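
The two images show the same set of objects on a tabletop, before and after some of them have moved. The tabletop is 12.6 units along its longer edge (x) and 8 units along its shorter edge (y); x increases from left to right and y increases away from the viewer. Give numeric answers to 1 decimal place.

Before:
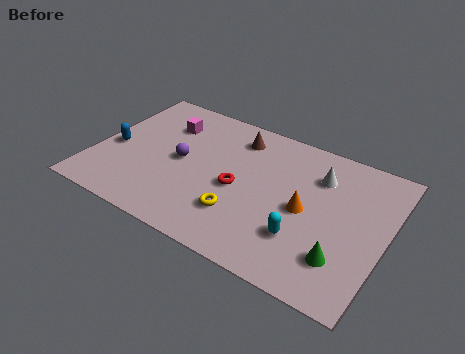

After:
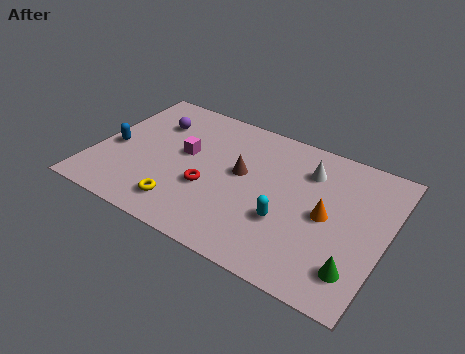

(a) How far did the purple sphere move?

2.3

From (3.7, 4.0) to (2.2, 5.8), the purple sphere covered √(1.5² + 1.8²) ≈ 2.3 units.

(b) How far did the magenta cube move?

1.8

The magenta cube was near (2.7, 5.9) before and (3.8, 4.5) after, so it travelled √(1.1² + 1.4²) ≈ 1.8 units.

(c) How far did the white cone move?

0.5

The white cone was near (9.5, 5.9) before and (9.0, 6.0) after, so it travelled √(0.5² + 0.1²) ≈ 0.5 units.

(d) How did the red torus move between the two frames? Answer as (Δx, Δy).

(-1.2, -0.6)

From the two frames, the red torus sits at roughly (6.3, 3.6) before and (5.1, 3.0) after.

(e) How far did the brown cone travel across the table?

2.1

From (5.8, 6.5) to (6.3, 4.5), the brown cone covered √(0.5² + 2.0²) ≈ 2.1 units.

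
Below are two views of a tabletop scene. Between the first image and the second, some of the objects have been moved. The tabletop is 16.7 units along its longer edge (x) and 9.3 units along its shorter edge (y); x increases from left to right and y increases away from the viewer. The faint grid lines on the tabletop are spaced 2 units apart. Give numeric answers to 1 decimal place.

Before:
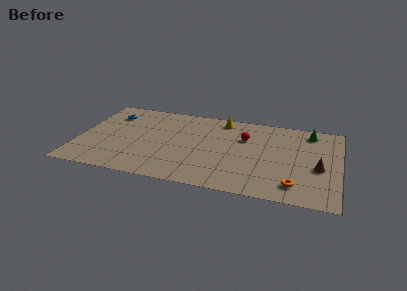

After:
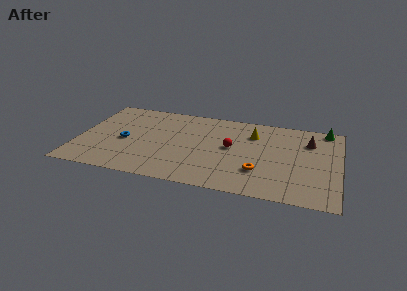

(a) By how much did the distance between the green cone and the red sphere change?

+2.5

The distance was about 4.4 in the first image and 6.9 in the second, so they moved 2.5 units further apart.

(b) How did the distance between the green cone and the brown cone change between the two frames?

-2.1

The distance was about 4.1 in the first image and 2.0 in the second, so they moved 2.1 units closer together.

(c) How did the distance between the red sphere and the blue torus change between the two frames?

-2.0

They were about 8.8 units apart before and 6.8 after — 2.0 units closer together.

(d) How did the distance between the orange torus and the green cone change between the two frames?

+0.8

The distance was about 6.2 in the first image and 7.0 in the second, so they moved 0.8 units further apart.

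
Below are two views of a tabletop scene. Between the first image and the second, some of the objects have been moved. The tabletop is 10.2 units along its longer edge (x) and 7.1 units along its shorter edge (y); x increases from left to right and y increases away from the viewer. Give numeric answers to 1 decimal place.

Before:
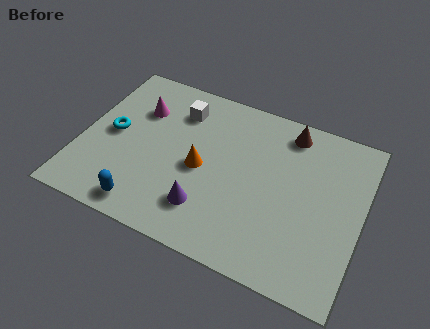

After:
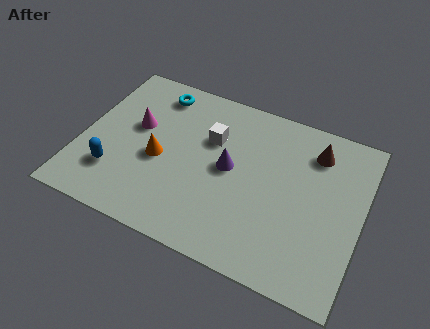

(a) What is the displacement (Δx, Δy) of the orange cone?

(-1.5, -0.2)

The orange cone started near (4.4, 3.3) and ended near (2.9, 3.1).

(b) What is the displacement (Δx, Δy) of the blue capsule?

(-1.3, 1.0)

The blue capsule started near (2.7, 0.9) and ended near (1.4, 1.9).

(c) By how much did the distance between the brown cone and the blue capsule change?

+0.9

They were about 6.9 units apart before and 7.8 after — 0.9 units further apart.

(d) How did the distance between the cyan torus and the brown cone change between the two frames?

-0.8

They were about 6.7 units apart before and 5.9 after — 0.8 units closer together.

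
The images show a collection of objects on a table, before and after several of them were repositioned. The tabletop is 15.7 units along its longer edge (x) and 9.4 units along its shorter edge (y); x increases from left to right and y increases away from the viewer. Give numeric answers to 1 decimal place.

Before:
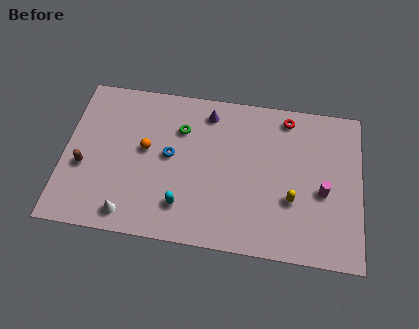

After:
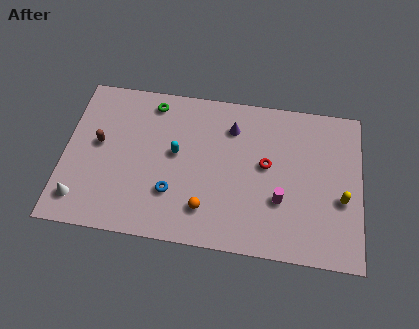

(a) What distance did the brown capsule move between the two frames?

1.7

The brown capsule was near (1.1, 3.7) before and (1.8, 5.2) after, so it travelled √(0.7² + 1.5²) ≈ 1.7 units.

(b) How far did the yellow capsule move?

2.6

The yellow capsule moved from about (12.1, 3.3) to (14.7, 3.7), a distance of √(2.6² + 0.4²) ≈ 2.6.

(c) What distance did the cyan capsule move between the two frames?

3.1

From (6.4, 2.1) to (5.9, 5.2), the cyan capsule covered √(0.5² + 3.1²) ≈ 3.1 units.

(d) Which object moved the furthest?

the orange sphere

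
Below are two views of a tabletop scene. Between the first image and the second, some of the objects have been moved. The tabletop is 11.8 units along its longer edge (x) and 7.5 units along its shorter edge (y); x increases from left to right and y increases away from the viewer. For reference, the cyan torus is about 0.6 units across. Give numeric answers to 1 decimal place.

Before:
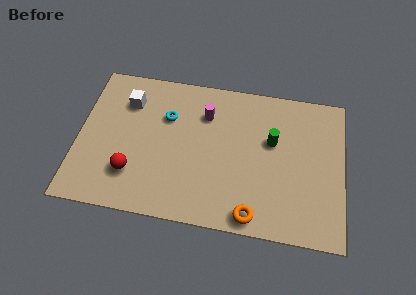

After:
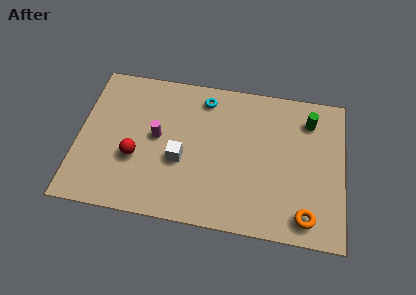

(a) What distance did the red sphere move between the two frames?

0.8

The red sphere was near (2.5, 2.0) before and (2.6, 2.8) after, so it travelled √(0.1² + 0.8²) ≈ 0.8 units.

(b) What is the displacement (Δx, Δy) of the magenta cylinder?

(-2.1, -1.5)

The magenta cylinder started near (5.6, 5.5) and ended near (3.5, 4.0).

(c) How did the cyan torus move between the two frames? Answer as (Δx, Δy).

(1.6, 1.2)

From the two frames, the cyan torus sits at roughly (3.9, 5.1) before and (5.5, 6.3) after.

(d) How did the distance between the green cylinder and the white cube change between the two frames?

-0.3

Before: roughly 6.6 units apart; after: 6.3. That's 0.3 units closer together.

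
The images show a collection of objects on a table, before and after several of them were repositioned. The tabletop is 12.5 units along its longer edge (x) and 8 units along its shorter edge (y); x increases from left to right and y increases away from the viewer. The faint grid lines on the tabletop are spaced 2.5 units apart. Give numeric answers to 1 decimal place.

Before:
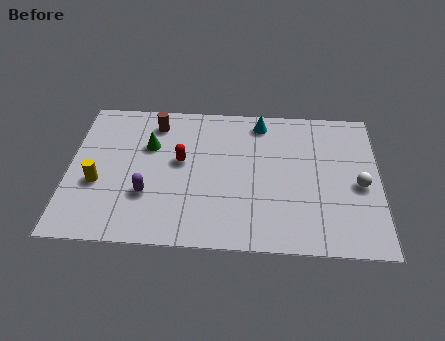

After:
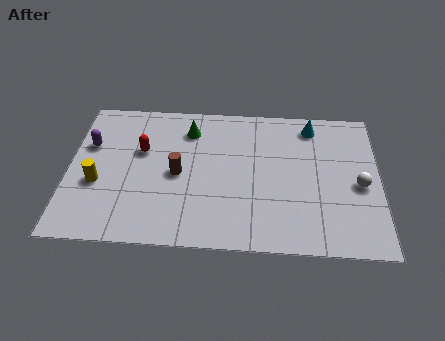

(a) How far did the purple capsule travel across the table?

3.5

The purple capsule moved from about (3.2, 2.6) to (0.8, 5.2), a distance of √(2.4² + 2.6²) ≈ 3.5.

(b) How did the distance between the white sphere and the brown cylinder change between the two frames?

-1.5

The distance was about 8.8 in the first image and 7.3 in the second, so they moved 1.5 units closer together.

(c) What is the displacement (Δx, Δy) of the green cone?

(1.6, 1.0)

From the two frames, the green cone sits at roughly (3.2, 5.3) before and (4.8, 6.3) after.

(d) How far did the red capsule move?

1.7

From (4.5, 4.5) to (2.9, 5.0), the red capsule covered √(1.6² + 0.5²) ≈ 1.7 units.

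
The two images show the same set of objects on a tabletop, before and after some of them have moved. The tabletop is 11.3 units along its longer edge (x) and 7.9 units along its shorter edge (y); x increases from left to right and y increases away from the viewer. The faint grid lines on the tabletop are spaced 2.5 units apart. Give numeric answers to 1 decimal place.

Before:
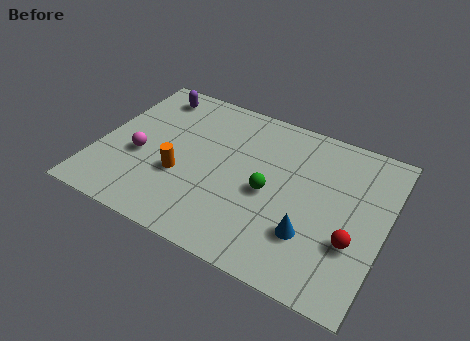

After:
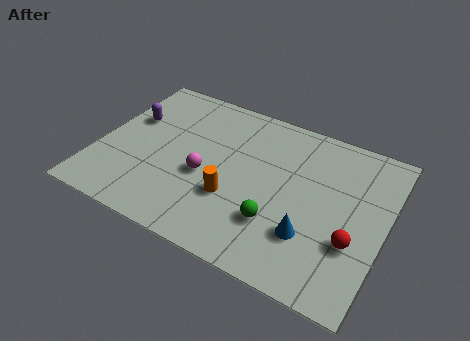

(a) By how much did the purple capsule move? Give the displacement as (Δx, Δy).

(-0.6, -1.7)

From the two frames, the purple capsule sits at roughly (1.6, 6.7) before and (1.0, 5.0) after.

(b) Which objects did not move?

the blue cone and the red sphere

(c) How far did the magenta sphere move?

2.6

From (1.7, 3.2) to (4.3, 3.3), the magenta sphere covered √(2.6² + 0.1²) ≈ 2.6 units.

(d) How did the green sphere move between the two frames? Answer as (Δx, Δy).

(0.5, -1.3)

The green sphere was at about (6.8, 3.6) and moved to about (7.3, 2.3).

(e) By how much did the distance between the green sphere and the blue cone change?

-0.9

They were about 2.2 units apart before and 1.3 after — 0.9 units closer together.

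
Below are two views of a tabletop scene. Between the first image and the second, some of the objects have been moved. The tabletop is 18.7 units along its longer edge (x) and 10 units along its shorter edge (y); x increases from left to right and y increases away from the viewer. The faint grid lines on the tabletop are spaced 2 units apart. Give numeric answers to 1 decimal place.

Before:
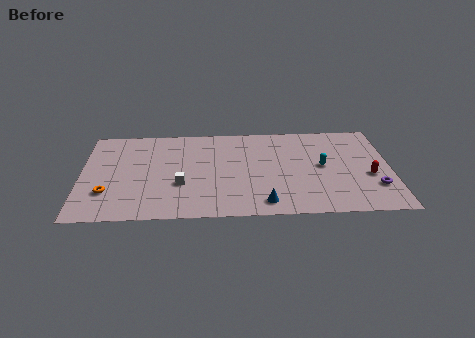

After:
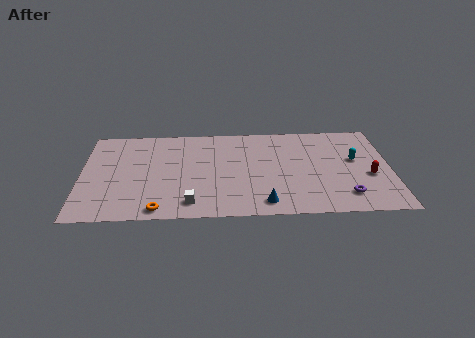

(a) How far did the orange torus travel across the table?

3.6

The orange torus was near (1.6, 2.9) before and (4.7, 1.0) after, so it travelled √(3.1² + 1.9²) ≈ 3.6 units.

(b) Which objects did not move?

the blue cone and the red capsule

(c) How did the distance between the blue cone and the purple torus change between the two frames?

-1.9

They were about 6.8 units apart before and 4.9 after — 1.9 units closer together.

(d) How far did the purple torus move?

2.0

The purple torus was near (17.7, 2.8) before and (15.9, 2.0) after, so it travelled √(1.8² + 0.8²) ≈ 2.0 units.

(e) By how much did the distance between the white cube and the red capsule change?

-0.3

The distance was about 11.4 in the first image and 11.1 in the second, so they moved 0.3 units closer together.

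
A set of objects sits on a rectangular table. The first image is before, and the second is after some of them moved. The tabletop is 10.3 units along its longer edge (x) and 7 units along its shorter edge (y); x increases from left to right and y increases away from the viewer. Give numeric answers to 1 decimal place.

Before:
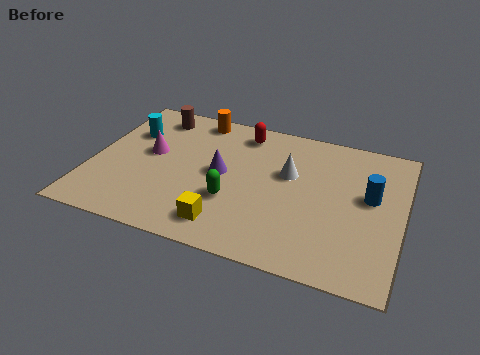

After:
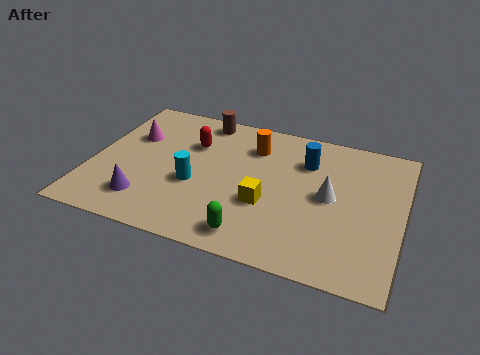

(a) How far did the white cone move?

1.6

The white cone moved from about (6.5, 4.3) to (7.9, 3.6), a distance of √(1.4² + 0.7²) ≈ 1.6.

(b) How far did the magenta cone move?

1.0

The magenta cone moved from about (1.9, 3.9) to (1.2, 4.6), a distance of √(0.7² + 0.7²) ≈ 1.0.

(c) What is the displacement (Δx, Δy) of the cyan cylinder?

(2.4, -2.0)

The cyan cylinder started near (1.1, 4.8) and ended near (3.5, 2.8).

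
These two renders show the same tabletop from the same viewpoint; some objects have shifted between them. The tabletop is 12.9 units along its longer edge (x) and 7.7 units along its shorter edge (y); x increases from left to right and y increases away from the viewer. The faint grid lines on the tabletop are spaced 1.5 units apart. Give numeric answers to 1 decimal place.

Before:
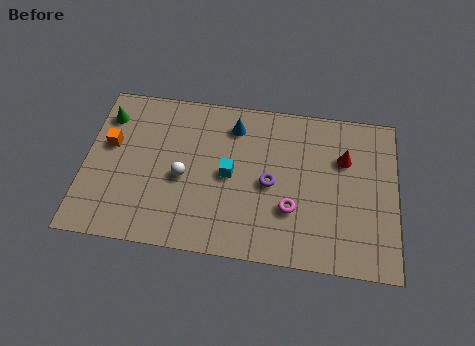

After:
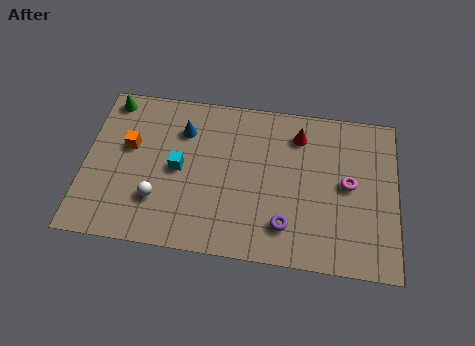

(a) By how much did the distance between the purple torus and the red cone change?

+1.0

Before: roughly 3.4 units apart; after: 4.4. That's 1.0 units further apart.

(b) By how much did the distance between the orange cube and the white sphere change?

-0.6

The distance was about 3.3 in the first image and 2.7 in the second, so they moved 0.6 units closer together.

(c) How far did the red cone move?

2.1

The red cone was near (10.7, 5.2) before and (8.8, 6.1) after, so it travelled √(1.9² + 0.9²) ≈ 2.1 units.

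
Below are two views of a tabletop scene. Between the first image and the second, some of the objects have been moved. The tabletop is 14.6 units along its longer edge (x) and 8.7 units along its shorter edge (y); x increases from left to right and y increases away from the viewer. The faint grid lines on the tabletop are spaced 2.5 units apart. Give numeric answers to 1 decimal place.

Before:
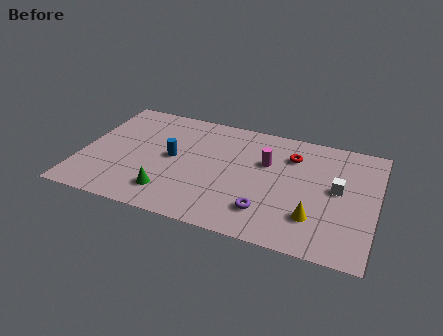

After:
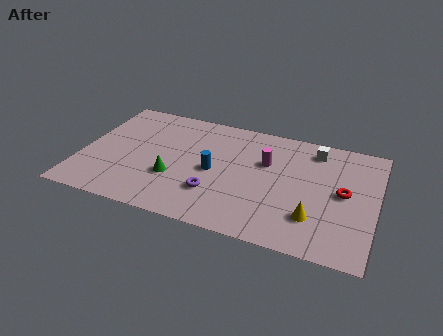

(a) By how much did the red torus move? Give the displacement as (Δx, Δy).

(2.7, -2.0)

The red torus was at about (10.3, 6.5) and moved to about (13.0, 4.5).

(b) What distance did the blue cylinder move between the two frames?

2.1

From (4.5, 4.5) to (6.6, 4.1), the blue cylinder covered √(2.1² + 0.4²) ≈ 2.1 units.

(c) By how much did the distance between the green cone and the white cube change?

-0.6

They were about 8.6 units apart before and 8.0 after — 0.6 units closer together.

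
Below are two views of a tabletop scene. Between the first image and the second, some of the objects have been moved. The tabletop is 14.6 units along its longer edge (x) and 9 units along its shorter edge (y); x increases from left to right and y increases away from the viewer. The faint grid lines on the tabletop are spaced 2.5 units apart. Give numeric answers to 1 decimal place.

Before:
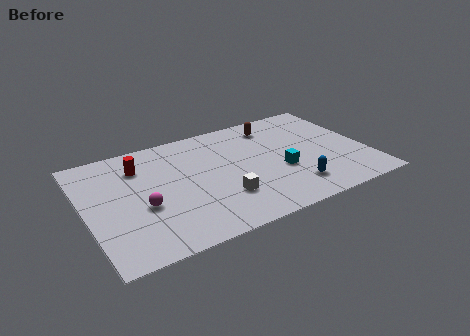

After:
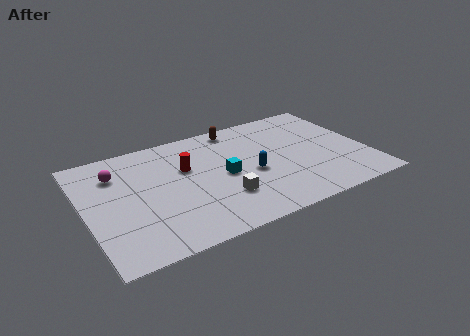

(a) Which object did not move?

the white cube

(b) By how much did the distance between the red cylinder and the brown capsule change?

-3.4

The distance was about 7.2 in the first image and 3.8 in the second, so they moved 3.4 units closer together.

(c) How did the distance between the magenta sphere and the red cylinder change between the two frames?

+0.4

The distance was about 3.2 in the first image and 3.6 in the second, so they moved 0.4 units further apart.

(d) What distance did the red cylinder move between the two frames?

2.5

From (3.0, 6.8) to (5.3, 5.7), the red cylinder covered √(2.3² + 1.1²) ≈ 2.5 units.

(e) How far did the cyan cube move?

3.0

The cyan cube moved from about (10.0, 3.5) to (7.1, 4.3), a distance of √(2.9² + 0.8²) ≈ 3.0.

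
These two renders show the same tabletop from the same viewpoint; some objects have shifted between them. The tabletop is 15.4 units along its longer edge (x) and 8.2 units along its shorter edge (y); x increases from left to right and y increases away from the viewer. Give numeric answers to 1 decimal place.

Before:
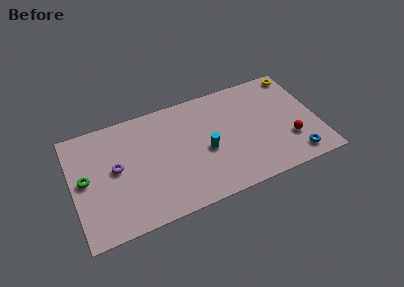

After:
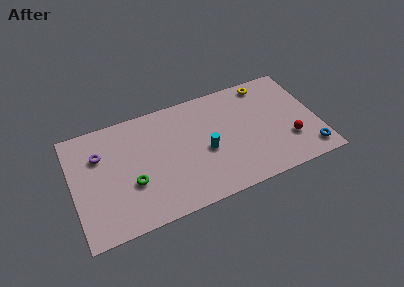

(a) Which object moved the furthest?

the green torus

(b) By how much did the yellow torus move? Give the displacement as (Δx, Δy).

(-2.1, -0.1)

The yellow torus was at about (14.6, 7.3) and moved to about (12.5, 7.2).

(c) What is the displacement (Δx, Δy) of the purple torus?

(-0.9, 1.3)

From the two frames, the purple torus sits at roughly (2.7, 4.4) before and (1.8, 5.7) after.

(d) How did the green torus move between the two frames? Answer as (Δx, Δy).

(2.8, -1.3)

From the two frames, the green torus sits at roughly (0.8, 4.3) before and (3.6, 3.0) after.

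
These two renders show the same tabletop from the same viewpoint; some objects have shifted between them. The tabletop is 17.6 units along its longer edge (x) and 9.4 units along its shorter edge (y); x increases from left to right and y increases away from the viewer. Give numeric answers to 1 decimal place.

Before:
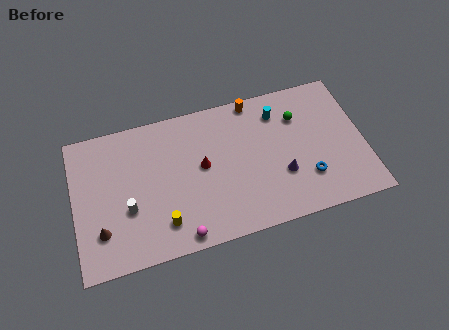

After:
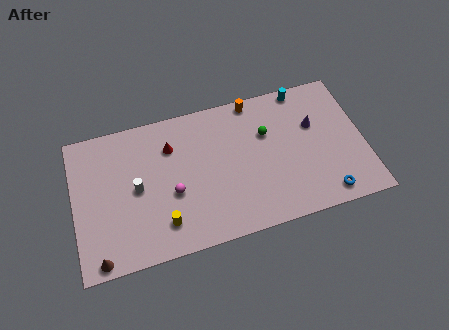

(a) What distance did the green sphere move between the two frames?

2.1

The green sphere moved from about (13.8, 6.8) to (11.8, 6.2), a distance of √(2.0² + 0.6²) ≈ 2.1.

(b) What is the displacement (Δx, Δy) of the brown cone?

(-0.2, -1.7)

The brown cone started near (1.5, 2.5) and ended near (1.3, 0.8).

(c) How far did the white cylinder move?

1.3

The white cylinder moved from about (3.2, 3.5) to (3.8, 4.7), a distance of √(0.6² + 1.2²) ≈ 1.3.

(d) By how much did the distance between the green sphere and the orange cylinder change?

-0.7

The distance was about 3.2 in the first image and 2.5 in the second, so they moved 0.7 units closer together.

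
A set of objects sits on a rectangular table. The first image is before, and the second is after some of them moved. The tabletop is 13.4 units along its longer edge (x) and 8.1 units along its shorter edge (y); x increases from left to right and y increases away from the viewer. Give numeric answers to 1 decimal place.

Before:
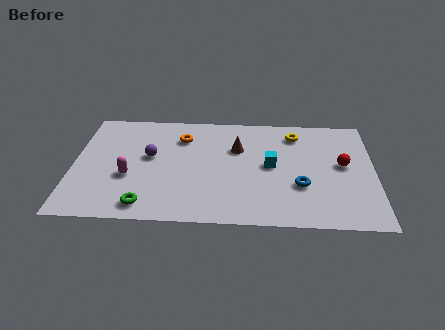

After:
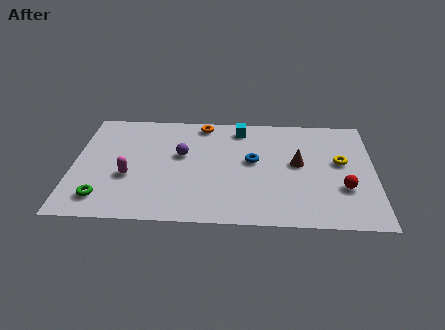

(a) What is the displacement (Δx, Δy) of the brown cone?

(2.7, -1.0)

The brown cone started near (7.3, 5.4) and ended near (10.0, 4.4).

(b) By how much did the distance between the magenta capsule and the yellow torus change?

+1.3

The distance was about 8.2 in the first image and 9.5 in the second, so they moved 1.3 units further apart.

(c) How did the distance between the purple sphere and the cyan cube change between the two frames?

-2.1

The distance was about 5.4 in the first image and 3.3 in the second, so they moved 2.1 units closer together.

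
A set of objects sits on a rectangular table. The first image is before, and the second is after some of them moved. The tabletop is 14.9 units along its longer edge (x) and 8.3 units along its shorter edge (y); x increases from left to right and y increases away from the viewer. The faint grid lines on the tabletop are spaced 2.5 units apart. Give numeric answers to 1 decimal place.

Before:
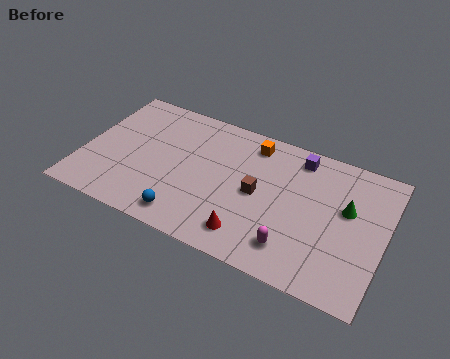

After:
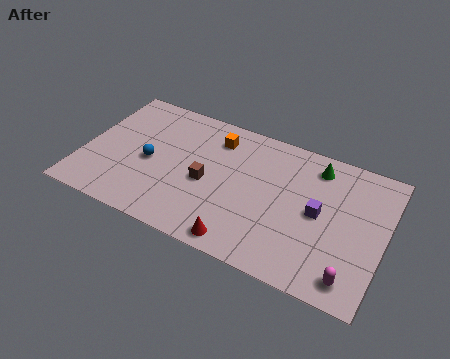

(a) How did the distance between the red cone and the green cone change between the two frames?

+1.1

Before: roughly 5.6 units apart; after: 6.7. That's 1.1 units further apart.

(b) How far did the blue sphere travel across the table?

3.4

The blue sphere moved from about (5.5, 1.2) to (3.3, 3.8), a distance of √(2.2² + 2.6²) ≈ 3.4.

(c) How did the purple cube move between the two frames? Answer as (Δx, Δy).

(1.3, -2.9)

The purple cube started near (10.4, 7.1) and ended near (11.7, 4.2).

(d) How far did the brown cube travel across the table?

2.5

From (8.7, 4.1) to (6.2, 3.7), the brown cube covered √(2.5² + 0.4²) ≈ 2.5 units.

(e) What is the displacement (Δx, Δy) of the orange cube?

(-1.8, -0.4)

From the two frames, the orange cube sits at roughly (8.1, 7.0) before and (6.3, 6.6) after.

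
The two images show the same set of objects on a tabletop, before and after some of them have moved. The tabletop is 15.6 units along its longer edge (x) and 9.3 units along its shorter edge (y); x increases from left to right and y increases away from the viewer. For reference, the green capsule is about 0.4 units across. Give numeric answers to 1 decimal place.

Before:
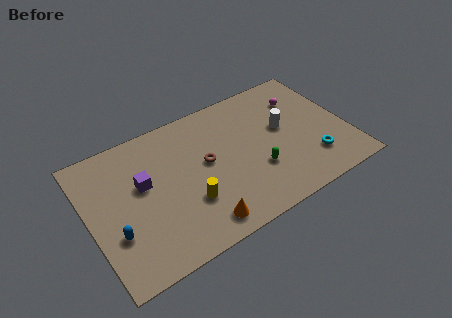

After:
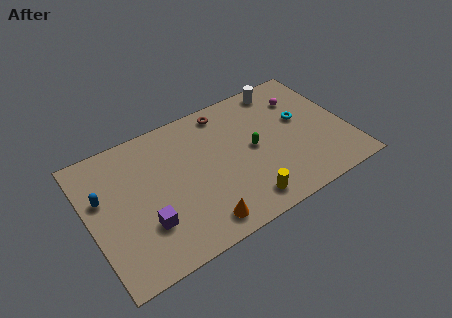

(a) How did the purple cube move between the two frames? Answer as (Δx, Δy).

(-0.2, -2.7)

The purple cube started near (3.3, 5.5) and ended near (3.1, 2.8).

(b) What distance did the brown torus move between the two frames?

3.4

The brown torus moved from about (7.1, 5.1) to (8.7, 8.1), a distance of √(1.6² + 3.0²) ≈ 3.4.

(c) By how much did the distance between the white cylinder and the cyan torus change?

-0.4

The distance was about 3.3 in the first image and 2.9 in the second, so they moved 0.4 units closer together.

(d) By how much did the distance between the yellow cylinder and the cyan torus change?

-1.7

The distance was about 7.5 in the first image and 5.8 in the second, so they moved 1.7 units closer together.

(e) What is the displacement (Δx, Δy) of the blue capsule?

(-0.4, 2.7)

The blue capsule was at about (1.3, 3.1) and moved to about (0.9, 5.8).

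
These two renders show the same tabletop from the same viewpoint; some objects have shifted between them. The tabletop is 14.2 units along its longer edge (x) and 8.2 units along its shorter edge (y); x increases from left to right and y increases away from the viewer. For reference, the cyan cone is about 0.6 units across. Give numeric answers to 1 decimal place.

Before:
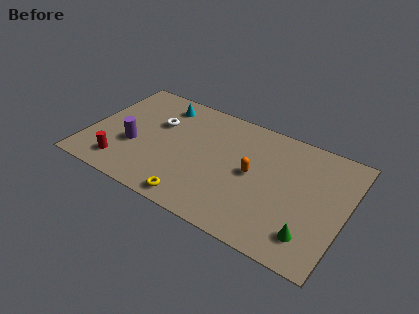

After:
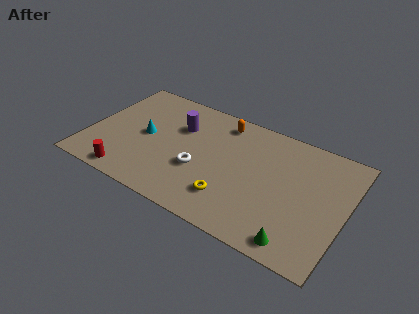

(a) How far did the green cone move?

0.9

From (12.6, 1.7) to (12.0, 1.0), the green cone covered √(0.6² + 0.7²) ≈ 0.9 units.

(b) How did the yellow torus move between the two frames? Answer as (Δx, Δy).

(1.8, 1.1)

The yellow torus started near (6.4, 0.9) and ended near (8.2, 2.0).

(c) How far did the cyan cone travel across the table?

2.7

From (3.6, 6.8) to (3.1, 4.1), the cyan cone covered √(0.5² + 2.7²) ≈ 2.7 units.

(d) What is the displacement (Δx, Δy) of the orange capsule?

(-2.1, 2.8)

The orange capsule started near (9.1, 4.2) and ended near (7.0, 7.0).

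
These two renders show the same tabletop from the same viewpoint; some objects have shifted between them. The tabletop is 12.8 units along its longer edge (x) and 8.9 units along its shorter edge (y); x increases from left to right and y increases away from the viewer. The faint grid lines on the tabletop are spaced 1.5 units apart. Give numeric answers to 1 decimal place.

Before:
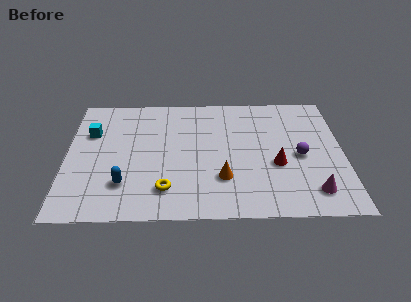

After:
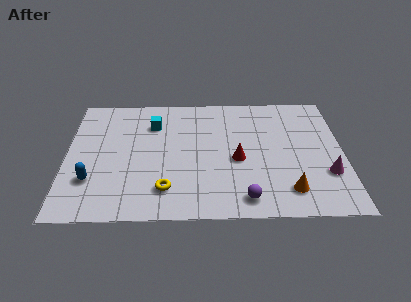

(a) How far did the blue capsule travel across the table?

1.5

From (2.7, 2.3) to (1.2, 2.6), the blue capsule covered √(1.5² + 0.3²) ≈ 1.5 units.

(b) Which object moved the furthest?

the purple sphere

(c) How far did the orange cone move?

3.1

From (7.2, 2.6) to (10.2, 1.7), the orange cone covered √(3.0² + 0.9²) ≈ 3.1 units.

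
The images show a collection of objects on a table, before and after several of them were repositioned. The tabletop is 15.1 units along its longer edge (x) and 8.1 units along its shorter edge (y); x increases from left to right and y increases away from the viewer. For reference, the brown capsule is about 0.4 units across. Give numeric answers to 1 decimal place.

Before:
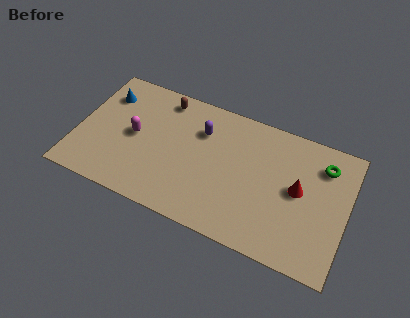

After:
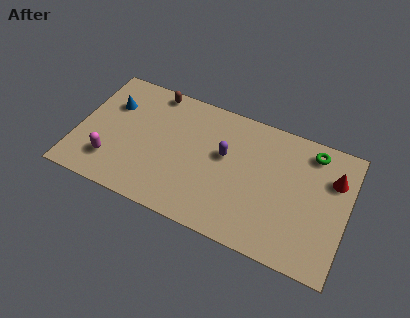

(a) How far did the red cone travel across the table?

2.3

The red cone was near (12.4, 4.3) before and (14.2, 5.7) after, so it travelled √(1.8² + 1.4²) ≈ 2.3 units.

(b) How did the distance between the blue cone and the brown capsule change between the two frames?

-0.5

The distance was about 3.3 in the first image and 2.8 in the second, so they moved 0.5 units closer together.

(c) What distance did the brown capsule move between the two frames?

0.7

The brown capsule was near (4.5, 7.0) before and (3.9, 7.3) after, so it travelled √(0.6² + 0.3²) ≈ 0.7 units.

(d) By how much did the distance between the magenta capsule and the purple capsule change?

+2.7

The distance was about 4.0 in the first image and 6.7 in the second, so they moved 2.7 units further apart.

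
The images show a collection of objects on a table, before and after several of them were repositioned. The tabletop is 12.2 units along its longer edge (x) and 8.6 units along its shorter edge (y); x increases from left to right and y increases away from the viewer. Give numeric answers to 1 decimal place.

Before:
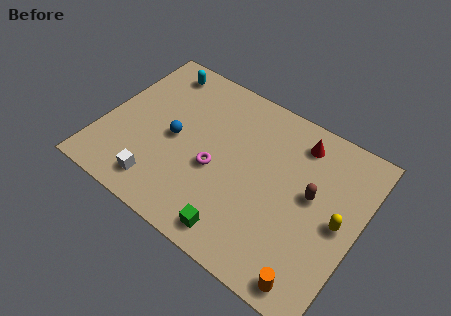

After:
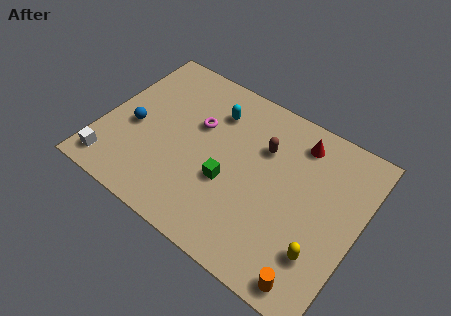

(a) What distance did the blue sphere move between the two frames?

1.9

The blue sphere moved from about (3.4, 4.1) to (1.5, 3.7), a distance of √(1.9² + 0.4²) ≈ 1.9.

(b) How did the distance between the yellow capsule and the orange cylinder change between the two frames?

-2.0

Before: roughly 3.4 units apart; after: 1.4. That's 2.0 units closer together.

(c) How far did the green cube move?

2.4

The green cube moved from about (7.1, 1.1) to (6.2, 3.3), a distance of √(0.9² + 2.2²) ≈ 2.4.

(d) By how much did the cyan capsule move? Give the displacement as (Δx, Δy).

(3.0, -0.9)

The cyan capsule was at about (1.9, 7.4) and moved to about (4.9, 6.5).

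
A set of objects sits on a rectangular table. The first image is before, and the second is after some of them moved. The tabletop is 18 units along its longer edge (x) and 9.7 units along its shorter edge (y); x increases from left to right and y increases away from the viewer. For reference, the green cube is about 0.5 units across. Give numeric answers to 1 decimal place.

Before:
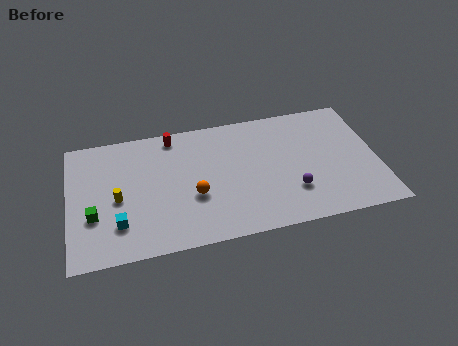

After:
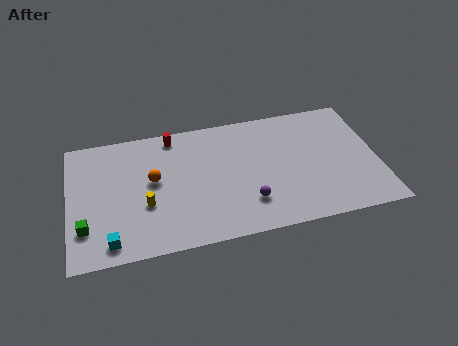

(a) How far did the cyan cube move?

1.3

From (2.8, 2.5) to (2.3, 1.3), the cyan cube covered √(0.5² + 1.2²) ≈ 1.3 units.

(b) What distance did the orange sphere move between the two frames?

2.9

From (7.2, 3.7) to (4.9, 5.4), the orange sphere covered √(2.3² + 1.7²) ≈ 2.9 units.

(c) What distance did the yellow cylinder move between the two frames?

1.8

From (2.8, 4.4) to (4.4, 3.6), the yellow cylinder covered √(1.6² + 0.8²) ≈ 1.8 units.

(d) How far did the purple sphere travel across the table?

2.6

From (12.9, 2.8) to (10.3, 2.5), the purple sphere covered √(2.6² + 0.3²) ≈ 2.6 units.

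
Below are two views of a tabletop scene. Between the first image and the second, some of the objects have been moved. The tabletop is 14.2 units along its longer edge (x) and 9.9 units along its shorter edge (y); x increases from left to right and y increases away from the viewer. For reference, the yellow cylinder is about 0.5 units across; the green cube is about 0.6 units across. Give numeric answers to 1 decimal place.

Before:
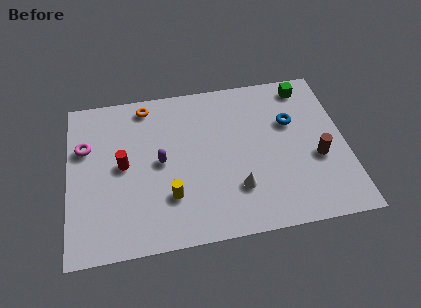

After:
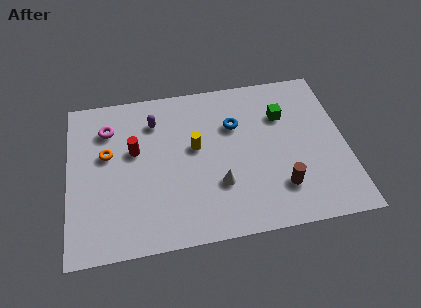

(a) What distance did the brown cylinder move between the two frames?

2.5

The brown cylinder moved from about (12.7, 3.9) to (10.7, 2.4), a distance of √(2.0² + 1.5²) ≈ 2.5.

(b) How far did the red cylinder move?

1.0

The red cylinder moved from about (2.8, 5.1) to (3.4, 5.9), a distance of √(0.6² + 0.8²) ≈ 1.0.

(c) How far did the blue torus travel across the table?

2.9

The blue torus was near (11.5, 6.4) before and (8.6, 6.7) after, so it travelled √(2.9² + 0.3²) ≈ 2.9 units.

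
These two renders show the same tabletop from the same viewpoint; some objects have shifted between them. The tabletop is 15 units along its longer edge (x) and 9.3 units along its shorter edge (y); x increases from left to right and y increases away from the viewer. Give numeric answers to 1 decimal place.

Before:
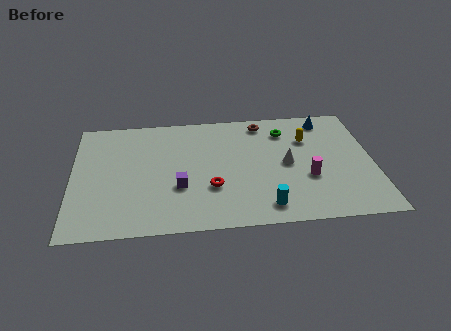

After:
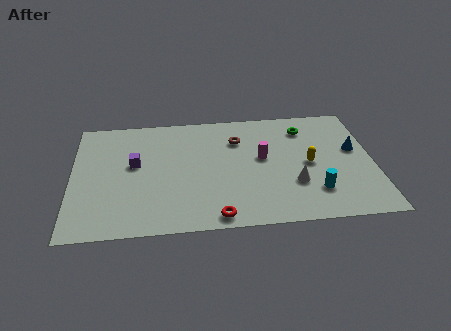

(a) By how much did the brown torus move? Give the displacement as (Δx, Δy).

(-1.3, -1.3)

The brown torus was at about (9.6, 8.1) and moved to about (8.3, 6.8).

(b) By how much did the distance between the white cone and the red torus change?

+0.3

The distance was about 4.1 in the first image and 4.4 in the second, so they moved 0.3 units further apart.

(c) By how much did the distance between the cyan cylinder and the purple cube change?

+4.8

Before: roughly 4.6 units apart; after: 9.4. That's 4.8 units further apart.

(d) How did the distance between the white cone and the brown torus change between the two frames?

+1.0

The distance was about 3.7 in the first image and 4.7 in the second, so they moved 1.0 units further apart.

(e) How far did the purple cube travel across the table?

3.0

From (5.3, 3.3) to (3.1, 5.3), the purple cube covered √(2.2² + 2.0²) ≈ 3.0 units.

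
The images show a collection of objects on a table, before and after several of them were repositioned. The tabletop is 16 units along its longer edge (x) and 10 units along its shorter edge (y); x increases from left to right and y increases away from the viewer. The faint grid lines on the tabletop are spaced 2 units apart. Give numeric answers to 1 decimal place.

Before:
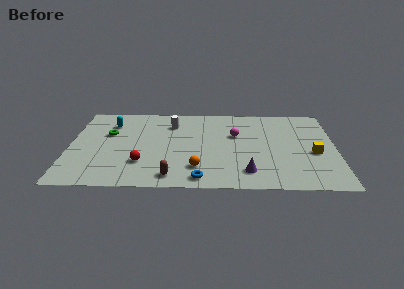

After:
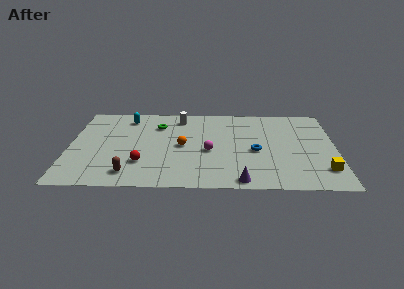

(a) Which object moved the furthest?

the blue torus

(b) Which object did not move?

the red sphere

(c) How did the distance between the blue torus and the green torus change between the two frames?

-1.0

Before: roughly 7.6 units apart; after: 6.6. That's 1.0 units closer together.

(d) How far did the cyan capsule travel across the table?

1.2

The cyan capsule was near (2.4, 7.6) before and (3.4, 8.3) after, so it travelled √(1.0² + 0.7²) ≈ 1.2 units.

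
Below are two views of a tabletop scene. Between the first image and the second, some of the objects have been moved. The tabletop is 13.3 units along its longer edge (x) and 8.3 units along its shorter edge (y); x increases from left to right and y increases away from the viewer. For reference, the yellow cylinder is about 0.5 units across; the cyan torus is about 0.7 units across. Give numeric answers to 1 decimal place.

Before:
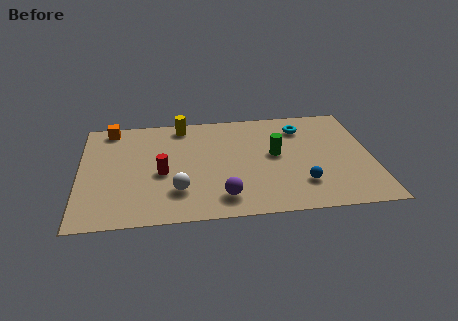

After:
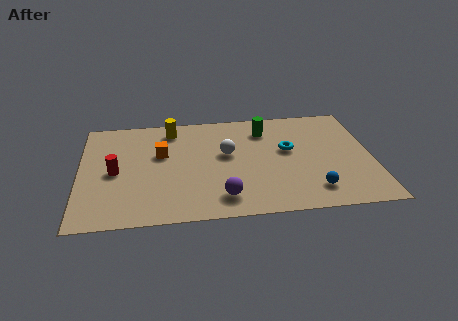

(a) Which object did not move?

the purple sphere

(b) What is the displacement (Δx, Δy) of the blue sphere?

(0.5, -0.5)

From the two frames, the blue sphere sits at roughly (10.0, 2.1) before and (10.5, 1.6) after.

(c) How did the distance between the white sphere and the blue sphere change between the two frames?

-0.6

The distance was about 5.6 in the first image and 5.0 in the second, so they moved 0.6 units closer together.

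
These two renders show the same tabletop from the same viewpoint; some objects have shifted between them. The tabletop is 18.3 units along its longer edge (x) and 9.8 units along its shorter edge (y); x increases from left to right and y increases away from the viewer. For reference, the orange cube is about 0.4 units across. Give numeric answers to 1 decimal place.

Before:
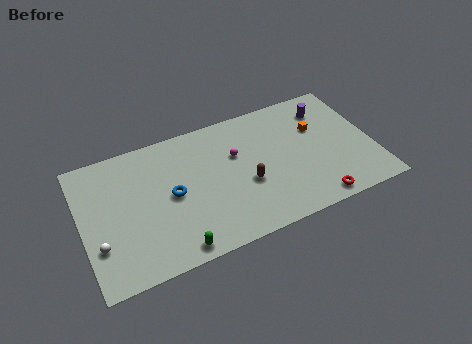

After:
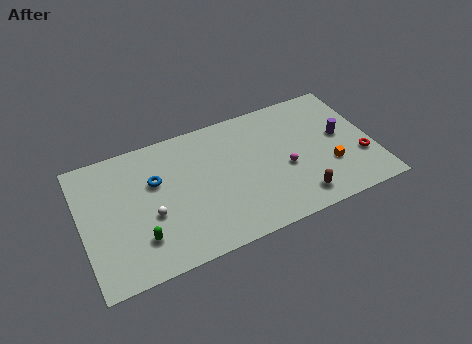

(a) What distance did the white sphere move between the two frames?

3.4

The white sphere was near (0.9, 3.0) before and (4.2, 3.9) after, so it travelled √(3.3² + 0.9²) ≈ 3.4 units.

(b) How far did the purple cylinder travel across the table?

2.5

The purple cylinder moved from about (15.8, 7.7) to (16.4, 5.3), a distance of √(0.6² + 2.4²) ≈ 2.5.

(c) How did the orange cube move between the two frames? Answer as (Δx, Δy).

(0.4, -3.2)

The orange cube was at about (15.0, 6.4) and moved to about (15.4, 3.2).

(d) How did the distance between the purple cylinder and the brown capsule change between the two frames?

-1.9

The distance was about 6.8 in the first image and 4.9 in the second, so they moved 1.9 units closer together.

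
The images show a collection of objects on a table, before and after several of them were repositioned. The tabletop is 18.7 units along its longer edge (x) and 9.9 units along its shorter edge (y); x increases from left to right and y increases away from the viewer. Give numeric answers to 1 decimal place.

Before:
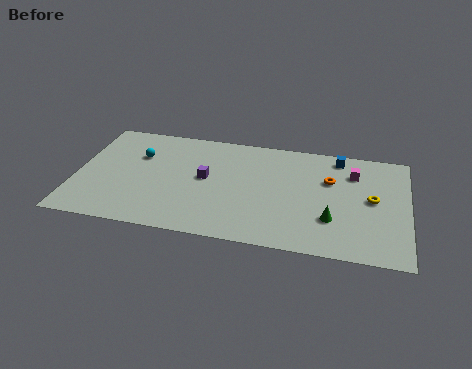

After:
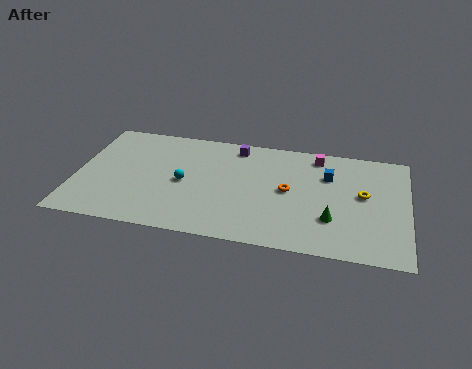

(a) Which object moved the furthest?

the purple cube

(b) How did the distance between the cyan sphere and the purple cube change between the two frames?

+0.7

Before: roughly 4.1 units apart; after: 4.8. That's 0.7 units further apart.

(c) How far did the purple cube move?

3.7

From (7.3, 5.3) to (8.9, 8.6), the purple cube covered √(1.6² + 3.3²) ≈ 3.7 units.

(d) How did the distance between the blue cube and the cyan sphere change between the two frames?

-3.1

They were about 11.5 units apart before and 8.4 after — 3.1 units closer together.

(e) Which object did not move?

the green cone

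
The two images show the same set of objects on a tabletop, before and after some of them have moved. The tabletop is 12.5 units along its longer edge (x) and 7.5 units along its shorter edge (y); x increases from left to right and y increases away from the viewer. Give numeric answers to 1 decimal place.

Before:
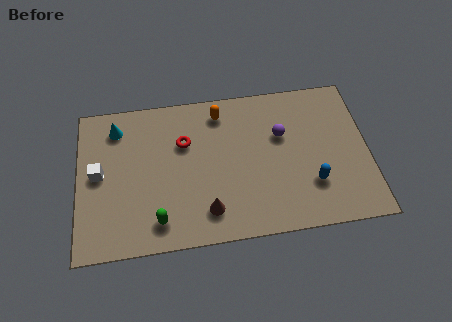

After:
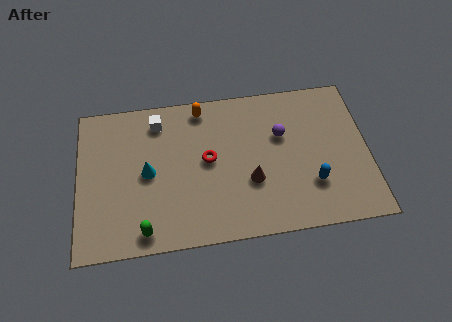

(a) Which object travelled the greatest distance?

the white cube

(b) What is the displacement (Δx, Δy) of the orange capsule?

(-0.8, 0.3)

From the two frames, the orange capsule sits at roughly (6.2, 6.3) before and (5.4, 6.6) after.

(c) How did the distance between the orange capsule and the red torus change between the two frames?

+0.5

Before: roughly 2.1 units apart; after: 2.6. That's 0.5 units further apart.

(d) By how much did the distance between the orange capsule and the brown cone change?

-0.5

They were about 4.9 units apart before and 4.4 after — 0.5 units closer together.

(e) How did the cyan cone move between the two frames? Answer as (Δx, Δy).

(1.3, -2.4)

The cyan cone started near (1.7, 6.1) and ended near (3.0, 3.7).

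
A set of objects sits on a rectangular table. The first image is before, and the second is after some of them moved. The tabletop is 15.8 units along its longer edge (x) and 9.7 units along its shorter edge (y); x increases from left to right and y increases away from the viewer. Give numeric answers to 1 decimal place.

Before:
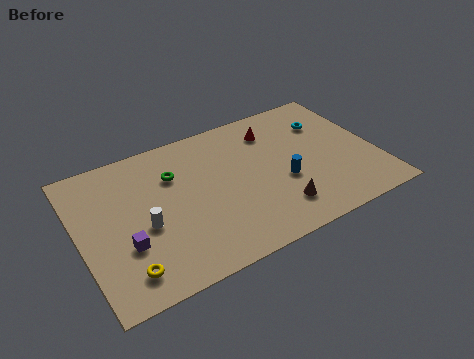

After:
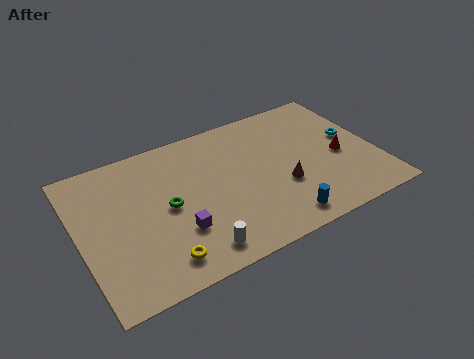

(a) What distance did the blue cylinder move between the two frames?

2.6

From (10.7, 3.8) to (10.1, 1.3), the blue cylinder covered √(0.6² + 2.5²) ≈ 2.6 units.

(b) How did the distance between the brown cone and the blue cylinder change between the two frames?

+0.5

They were about 1.8 units apart before and 2.3 after — 0.5 units further apart.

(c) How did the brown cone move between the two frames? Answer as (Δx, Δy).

(0.5, 1.4)

The brown cone was at about (10.1, 2.1) and moved to about (10.6, 3.5).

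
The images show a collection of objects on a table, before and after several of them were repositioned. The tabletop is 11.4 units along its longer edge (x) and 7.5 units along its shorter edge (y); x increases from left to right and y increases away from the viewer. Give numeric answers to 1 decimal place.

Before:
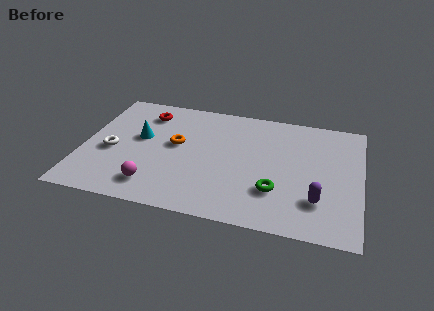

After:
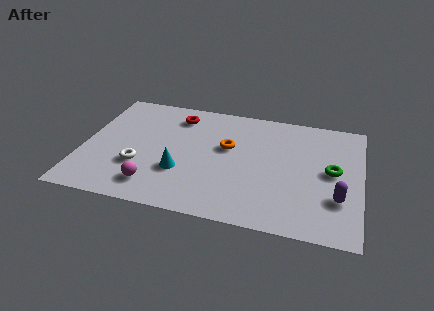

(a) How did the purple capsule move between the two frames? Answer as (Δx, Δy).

(0.8, 0.3)

The purple capsule started near (9.7, 2.0) and ended near (10.5, 2.3).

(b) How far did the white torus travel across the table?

1.4

The white torus was near (1.2, 3.2) before and (2.4, 2.5) after, so it travelled √(1.2² + 0.7²) ≈ 1.4 units.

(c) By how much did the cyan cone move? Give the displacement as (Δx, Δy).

(1.8, -1.8)

The cyan cone was at about (2.3, 4.3) and moved to about (4.1, 2.5).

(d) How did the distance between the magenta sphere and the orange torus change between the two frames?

+1.3

Before: roughly 2.9 units apart; after: 4.2. That's 1.3 units further apart.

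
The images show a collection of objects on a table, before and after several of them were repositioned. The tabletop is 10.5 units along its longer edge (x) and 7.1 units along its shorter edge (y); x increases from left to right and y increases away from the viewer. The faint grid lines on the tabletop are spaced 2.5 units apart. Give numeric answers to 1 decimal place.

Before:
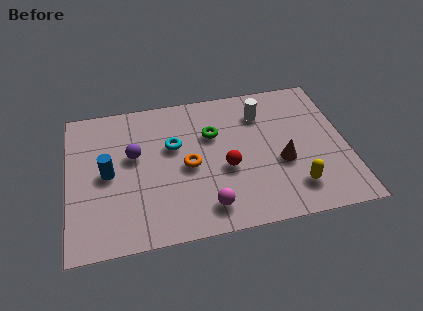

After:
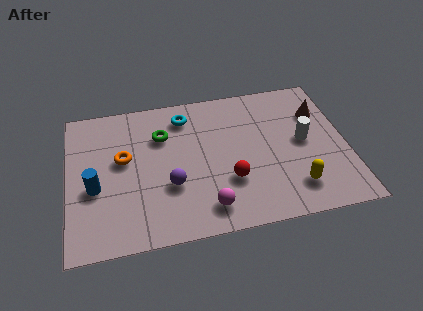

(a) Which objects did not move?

the yellow capsule and the magenta sphere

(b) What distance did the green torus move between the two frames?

1.9

The green torus moved from about (5.5, 4.7) to (3.6, 5.0), a distance of √(1.9² + 0.3²) ≈ 1.9.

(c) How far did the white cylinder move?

2.3

From (7.4, 5.4) to (8.9, 3.7), the white cylinder covered √(1.5² + 1.7²) ≈ 2.3 units.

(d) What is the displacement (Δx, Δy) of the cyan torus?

(0.5, 1.4)

The cyan torus started near (4.0, 4.4) and ended near (4.5, 5.8).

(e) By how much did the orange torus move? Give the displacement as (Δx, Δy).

(-2.4, 0.8)

The orange torus started near (4.5, 3.3) and ended near (2.1, 4.1).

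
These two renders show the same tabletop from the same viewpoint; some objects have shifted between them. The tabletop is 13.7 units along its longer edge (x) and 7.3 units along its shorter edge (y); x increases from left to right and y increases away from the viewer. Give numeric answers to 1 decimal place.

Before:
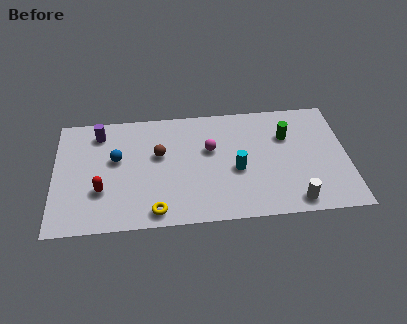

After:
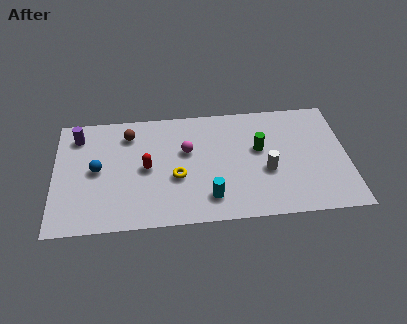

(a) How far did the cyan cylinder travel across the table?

2.1

The cyan cylinder was near (8.5, 3.1) before and (7.2, 1.5) after, so it travelled √(1.3² + 1.6²) ≈ 2.1 units.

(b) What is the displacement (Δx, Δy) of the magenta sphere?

(-1.1, 0.0)

The magenta sphere started near (7.3, 4.5) and ended near (6.2, 4.5).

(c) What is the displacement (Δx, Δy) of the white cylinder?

(-1.2, 2.0)

The white cylinder started near (11.1, 0.9) and ended near (9.9, 2.9).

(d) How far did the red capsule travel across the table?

2.4

The red capsule moved from about (2.2, 2.4) to (4.3, 3.6), a distance of √(2.1² + 1.2²) ≈ 2.4.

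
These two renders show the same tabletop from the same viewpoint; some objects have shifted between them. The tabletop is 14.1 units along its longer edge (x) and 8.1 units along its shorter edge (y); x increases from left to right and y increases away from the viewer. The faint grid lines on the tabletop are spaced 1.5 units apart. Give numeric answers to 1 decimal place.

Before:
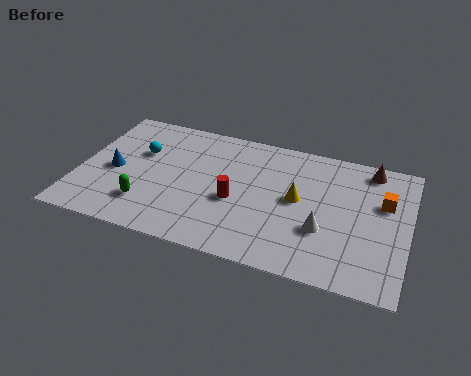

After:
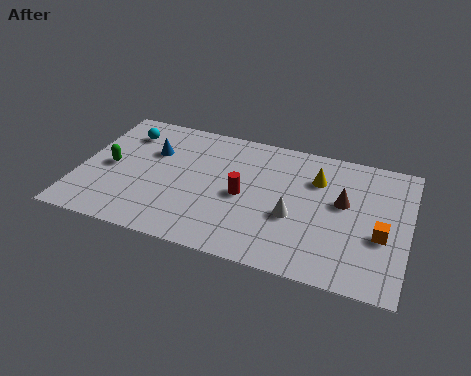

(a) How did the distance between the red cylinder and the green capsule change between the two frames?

+1.8

They were about 4.0 units apart before and 5.8 after — 1.8 units further apart.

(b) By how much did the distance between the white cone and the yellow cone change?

+0.8

The distance was about 1.9 in the first image and 2.7 in the second, so they moved 0.8 units further apart.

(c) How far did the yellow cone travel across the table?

1.7

The yellow cone moved from about (9.4, 4.3) to (10.1, 5.8), a distance of √(0.7² + 1.5²) ≈ 1.7.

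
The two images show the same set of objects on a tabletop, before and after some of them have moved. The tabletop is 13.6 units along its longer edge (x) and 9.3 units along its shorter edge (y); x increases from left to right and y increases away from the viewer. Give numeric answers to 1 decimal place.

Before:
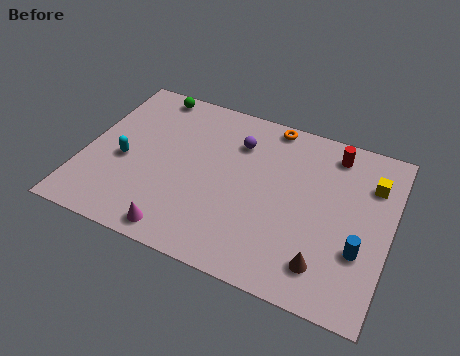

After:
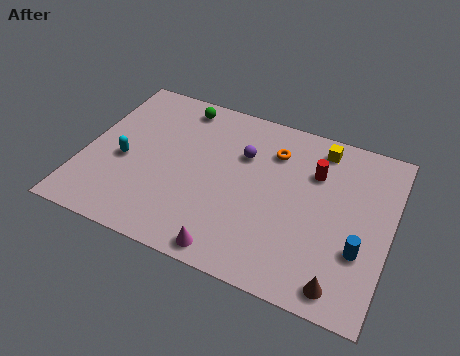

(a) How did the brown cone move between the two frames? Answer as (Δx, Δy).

(0.8, -0.7)

The brown cone was at about (11.0, 1.8) and moved to about (11.8, 1.1).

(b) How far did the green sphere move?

1.4

The green sphere moved from about (2.4, 8.4) to (3.8, 8.1), a distance of √(1.4² + 0.3²) ≈ 1.4.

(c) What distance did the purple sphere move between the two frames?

0.7

The purple sphere was near (6.6, 6.9) before and (6.9, 6.3) after, so it travelled √(0.3² + 0.6²) ≈ 0.7 units.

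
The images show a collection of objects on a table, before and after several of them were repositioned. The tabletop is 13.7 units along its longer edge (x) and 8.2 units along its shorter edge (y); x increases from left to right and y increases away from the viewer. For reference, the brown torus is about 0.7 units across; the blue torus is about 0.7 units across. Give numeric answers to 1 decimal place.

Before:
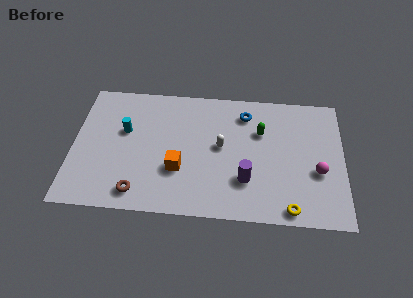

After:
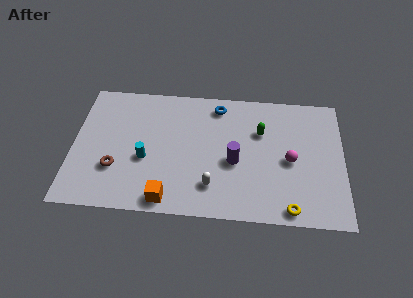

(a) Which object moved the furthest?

the white capsule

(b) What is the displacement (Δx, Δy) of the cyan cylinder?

(1.1, -1.7)

The cyan cylinder was at about (2.6, 5.0) and moved to about (3.7, 3.3).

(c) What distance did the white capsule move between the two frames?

2.5

The white capsule moved from about (7.5, 4.4) to (7.1, 1.9), a distance of √(0.4² + 2.5²) ≈ 2.5.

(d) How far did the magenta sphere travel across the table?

1.5

The magenta sphere moved from about (12.4, 3.2) to (11.0, 3.8), a distance of √(1.4² + 0.6²) ≈ 1.5.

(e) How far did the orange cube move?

2.0

From (5.4, 2.8) to (4.9, 0.9), the orange cube covered √(0.5² + 1.9²) ≈ 2.0 units.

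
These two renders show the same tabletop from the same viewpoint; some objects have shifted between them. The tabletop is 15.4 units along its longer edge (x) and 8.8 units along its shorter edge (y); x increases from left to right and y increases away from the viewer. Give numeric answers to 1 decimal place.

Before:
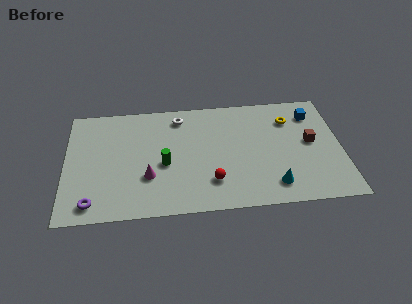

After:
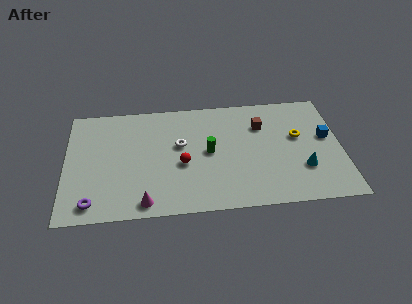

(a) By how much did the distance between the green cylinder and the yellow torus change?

-2.6

The distance was about 7.6 in the first image and 5.0 in the second, so they moved 2.6 units closer together.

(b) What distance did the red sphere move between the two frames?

2.2

The red sphere moved from about (8.1, 2.2) to (6.5, 3.7), a distance of √(1.6² + 1.5²) ≈ 2.2.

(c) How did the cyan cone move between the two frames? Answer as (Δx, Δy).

(1.7, 1.1)

From the two frames, the cyan cone sits at roughly (11.5, 1.6) before and (13.2, 2.7) after.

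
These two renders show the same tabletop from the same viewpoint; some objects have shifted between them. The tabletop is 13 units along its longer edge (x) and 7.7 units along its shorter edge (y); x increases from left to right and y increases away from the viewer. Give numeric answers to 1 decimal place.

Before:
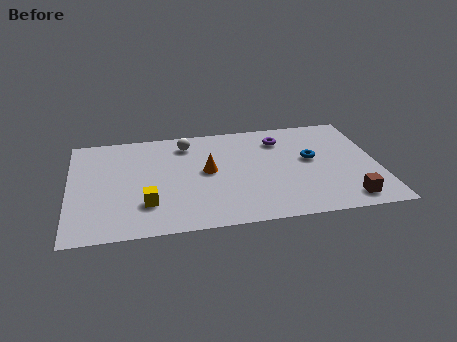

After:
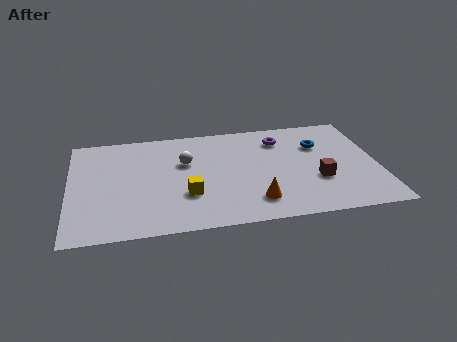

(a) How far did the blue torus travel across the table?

1.1

The blue torus moved from about (10.2, 4.3) to (10.6, 5.3), a distance of √(0.4² + 1.0²) ≈ 1.1.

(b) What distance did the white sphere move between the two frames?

1.4

The white sphere moved from about (5.0, 6.3) to (4.9, 4.9), a distance of √(0.1² + 1.4²) ≈ 1.4.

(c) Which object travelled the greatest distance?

the orange cone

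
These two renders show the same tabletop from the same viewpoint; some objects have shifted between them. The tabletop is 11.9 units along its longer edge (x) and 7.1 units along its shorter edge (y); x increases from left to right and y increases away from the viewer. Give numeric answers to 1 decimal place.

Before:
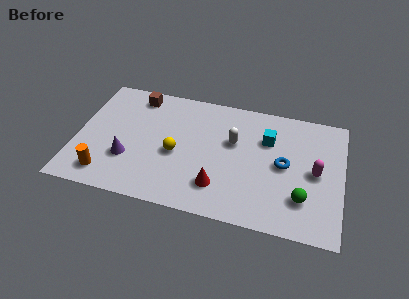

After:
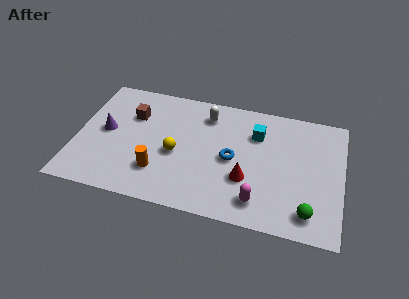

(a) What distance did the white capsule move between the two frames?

1.8

The white capsule was near (7.0, 4.4) before and (5.7, 5.7) after, so it travelled √(1.3² + 1.3²) ≈ 1.8 units.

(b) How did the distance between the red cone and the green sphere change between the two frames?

-0.7

Before: roughly 3.7 units apart; after: 3.0. That's 0.7 units closer together.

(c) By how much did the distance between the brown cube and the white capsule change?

-1.4

They were about 4.8 units apart before and 3.4 after — 1.4 units closer together.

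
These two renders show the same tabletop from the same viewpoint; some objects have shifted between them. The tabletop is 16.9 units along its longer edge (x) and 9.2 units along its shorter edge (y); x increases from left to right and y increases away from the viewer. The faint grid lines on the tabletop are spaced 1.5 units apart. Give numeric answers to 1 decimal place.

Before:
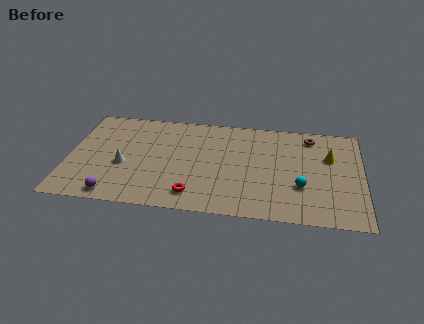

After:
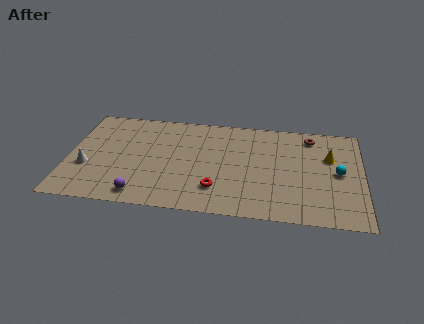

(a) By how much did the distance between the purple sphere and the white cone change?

+1.1

Before: roughly 2.8 units apart; after: 3.9. That's 1.1 units further apart.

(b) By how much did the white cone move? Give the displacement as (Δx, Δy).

(-2.1, -0.4)

From the two frames, the white cone sits at roughly (3.2, 3.8) before and (1.1, 3.4) after.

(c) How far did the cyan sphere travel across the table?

2.6

From (13.4, 3.1) to (15.5, 4.6), the cyan sphere covered √(2.1² + 1.5²) ≈ 2.6 units.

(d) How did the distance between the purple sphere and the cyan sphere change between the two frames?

+0.9

They were about 10.8 units apart before and 11.7 after — 0.9 units further apart.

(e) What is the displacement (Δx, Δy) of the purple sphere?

(1.5, 0.2)

The purple sphere was at about (2.8, 1.0) and moved to about (4.3, 1.2).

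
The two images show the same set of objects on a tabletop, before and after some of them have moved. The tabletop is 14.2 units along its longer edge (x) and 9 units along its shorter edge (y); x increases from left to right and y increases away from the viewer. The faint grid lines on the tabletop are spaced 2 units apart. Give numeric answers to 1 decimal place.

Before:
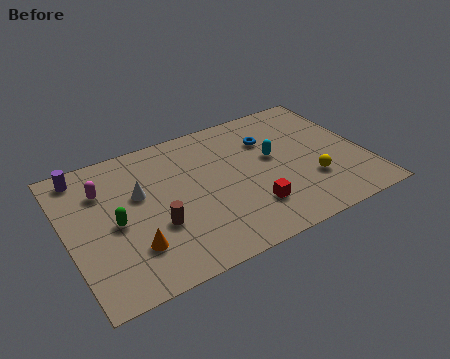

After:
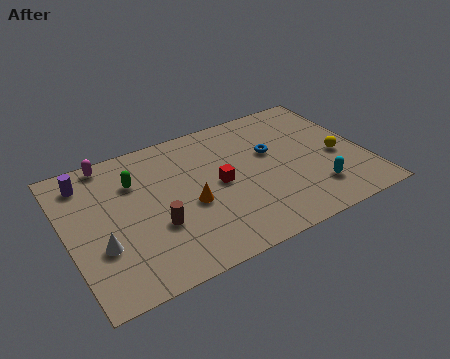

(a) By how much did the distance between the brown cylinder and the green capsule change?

+1.2

Before: roughly 2.1 units apart; after: 3.3. That's 1.2 units further apart.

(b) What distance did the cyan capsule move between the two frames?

3.4

From (9.9, 5.1) to (11.5, 2.1), the cyan capsule covered √(1.6² + 3.0²) ≈ 3.4 units.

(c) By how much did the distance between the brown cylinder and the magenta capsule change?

+1.3

The distance was about 3.9 in the first image and 5.2 in the second, so they moved 1.3 units further apart.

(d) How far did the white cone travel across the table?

3.2

The white cone was near (3.5, 5.5) before and (1.4, 3.1) after, so it travelled √(2.1² + 2.4²) ≈ 3.2 units.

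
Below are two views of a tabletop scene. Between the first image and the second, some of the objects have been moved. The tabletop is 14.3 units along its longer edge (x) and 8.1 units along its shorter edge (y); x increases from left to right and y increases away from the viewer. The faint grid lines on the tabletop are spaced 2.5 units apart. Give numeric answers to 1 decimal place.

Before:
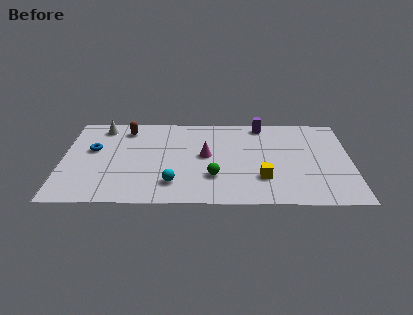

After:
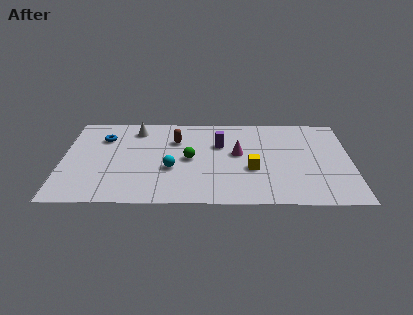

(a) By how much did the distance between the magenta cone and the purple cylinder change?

-2.8

Before: roughly 4.0 units apart; after: 1.2. That's 2.8 units closer together.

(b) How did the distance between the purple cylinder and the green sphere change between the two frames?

-3.4

They were about 5.4 units apart before and 2.0 after — 3.4 units closer together.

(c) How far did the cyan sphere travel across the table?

1.3

From (5.5, 1.8) to (5.4, 3.1), the cyan sphere covered √(0.1² + 1.3²) ≈ 1.3 units.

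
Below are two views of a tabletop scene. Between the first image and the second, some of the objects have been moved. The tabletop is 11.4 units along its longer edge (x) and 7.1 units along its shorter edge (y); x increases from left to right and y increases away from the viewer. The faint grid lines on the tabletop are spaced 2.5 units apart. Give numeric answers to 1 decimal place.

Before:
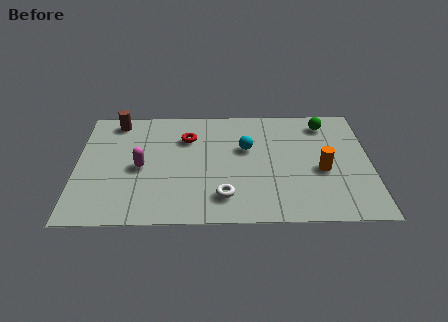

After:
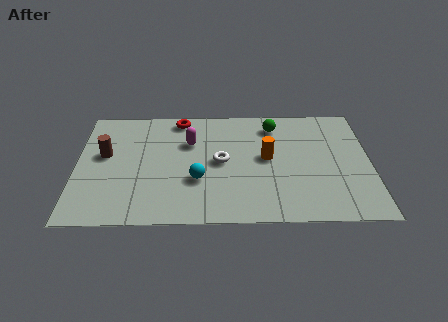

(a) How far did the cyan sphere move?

2.7

The cyan sphere moved from about (6.6, 4.4) to (4.7, 2.5), a distance of √(1.9² + 1.9²) ≈ 2.7.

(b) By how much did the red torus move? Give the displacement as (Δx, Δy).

(-0.3, 1.2)

The red torus started near (4.3, 5.1) and ended near (4.0, 6.3).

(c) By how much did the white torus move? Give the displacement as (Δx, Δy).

(-0.1, 2.1)

The white torus was at about (5.7, 1.5) and moved to about (5.6, 3.6).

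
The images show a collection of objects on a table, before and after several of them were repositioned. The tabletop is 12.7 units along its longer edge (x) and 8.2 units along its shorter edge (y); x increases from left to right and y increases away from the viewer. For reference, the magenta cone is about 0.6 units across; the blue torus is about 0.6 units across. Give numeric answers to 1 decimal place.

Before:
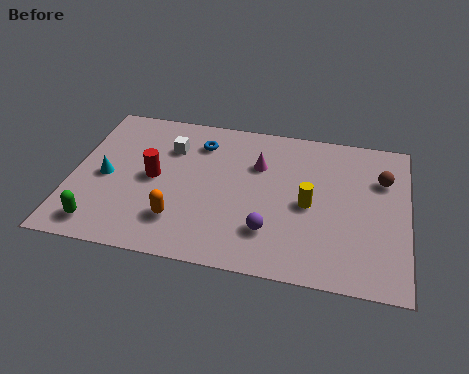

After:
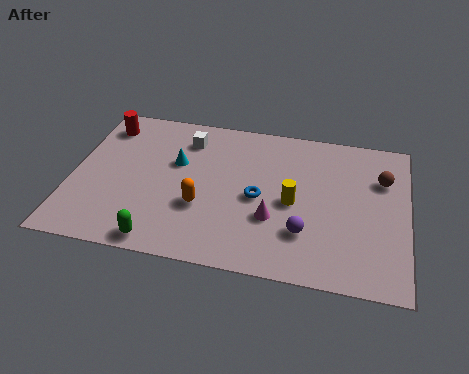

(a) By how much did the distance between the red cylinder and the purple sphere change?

+4.1

Before: roughly 4.9 units apart; after: 9.0. That's 4.1 units further apart.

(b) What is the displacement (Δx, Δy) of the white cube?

(0.6, 0.6)

The white cube was at about (3.6, 5.9) and moved to about (4.2, 6.5).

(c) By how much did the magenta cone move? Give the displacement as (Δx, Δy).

(0.7, -2.8)

The magenta cone was at about (7.0, 5.6) and moved to about (7.7, 2.8).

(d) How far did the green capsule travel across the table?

2.3

The green capsule moved from about (1.3, 1.2) to (3.6, 0.8), a distance of √(2.3² + 0.4²) ≈ 2.3.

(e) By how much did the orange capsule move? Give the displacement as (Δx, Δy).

(0.8, 0.9)

The orange capsule started near (4.2, 2.0) and ended near (5.0, 2.9).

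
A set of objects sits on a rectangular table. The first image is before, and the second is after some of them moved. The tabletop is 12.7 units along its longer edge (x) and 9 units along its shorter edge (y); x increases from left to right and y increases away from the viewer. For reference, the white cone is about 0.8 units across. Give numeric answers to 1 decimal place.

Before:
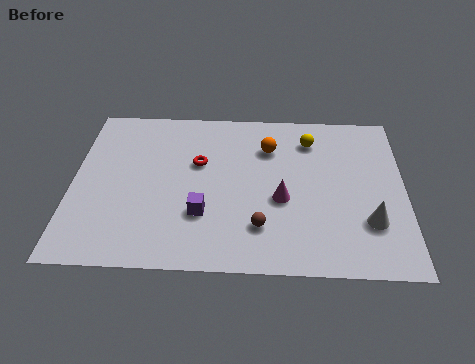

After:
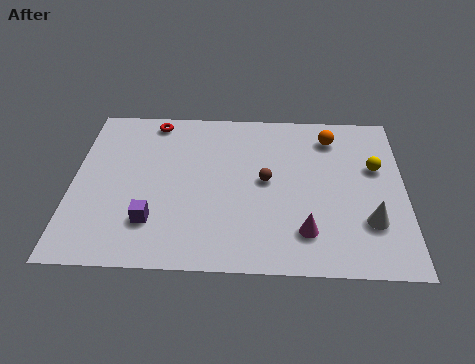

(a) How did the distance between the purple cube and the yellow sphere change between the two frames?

+3.2

The distance was about 5.9 in the first image and 9.1 in the second, so they moved 3.2 units further apart.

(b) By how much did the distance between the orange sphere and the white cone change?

-0.6

The distance was about 5.5 in the first image and 4.9 in the second, so they moved 0.6 units closer together.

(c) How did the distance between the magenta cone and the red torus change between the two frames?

+4.7

The distance was about 3.7 in the first image and 8.4 in the second, so they moved 4.7 units further apart.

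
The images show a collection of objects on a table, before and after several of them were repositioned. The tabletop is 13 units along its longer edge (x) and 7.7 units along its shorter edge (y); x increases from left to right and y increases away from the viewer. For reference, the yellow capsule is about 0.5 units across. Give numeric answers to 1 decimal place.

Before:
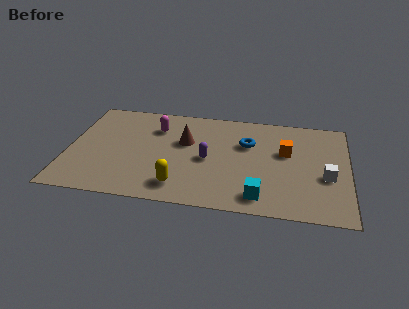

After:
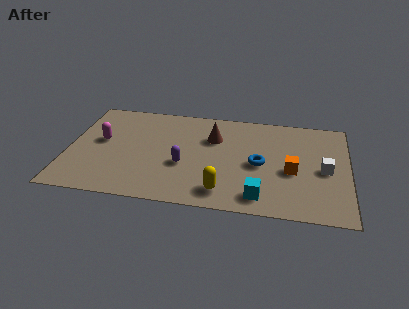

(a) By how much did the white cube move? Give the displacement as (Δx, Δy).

(-0.1, 0.5)

The white cube was at about (12.0, 3.1) and moved to about (11.9, 3.6).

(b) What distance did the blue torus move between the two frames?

1.6

The blue torus moved from about (8.3, 5.1) to (8.9, 3.6), a distance of √(0.6² + 1.5²) ≈ 1.6.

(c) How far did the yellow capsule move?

2.0

The yellow capsule moved from about (5.3, 1.4) to (7.3, 1.3), a distance of √(2.0² + 0.1²) ≈ 2.0.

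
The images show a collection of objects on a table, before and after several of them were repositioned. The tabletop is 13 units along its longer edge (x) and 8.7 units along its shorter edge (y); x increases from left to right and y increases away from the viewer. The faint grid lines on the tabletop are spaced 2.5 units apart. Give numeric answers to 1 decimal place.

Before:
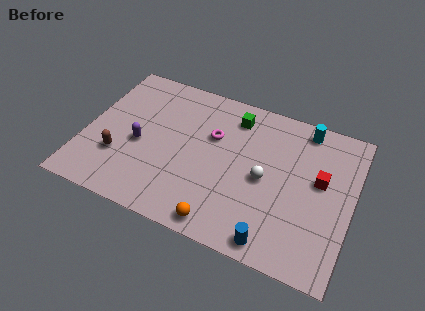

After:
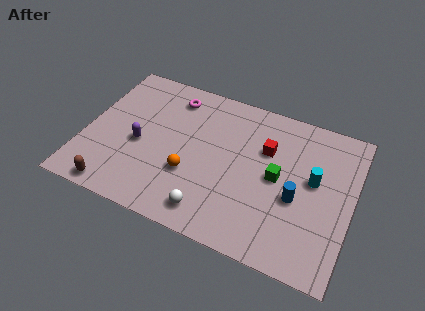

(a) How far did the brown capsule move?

1.9

The brown capsule was near (1.8, 2.7) before and (1.9, 0.8) after, so it travelled √(0.1² + 1.9²) ≈ 1.9 units.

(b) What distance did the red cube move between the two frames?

2.8

The red cube was near (11.4, 5.0) before and (8.7, 5.8) after, so it travelled √(2.7² + 0.8²) ≈ 2.8 units.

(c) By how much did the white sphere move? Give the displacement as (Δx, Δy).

(-2.3, -2.8)

From the two frames, the white sphere sits at roughly (8.8, 4.1) before and (6.5, 1.3) after.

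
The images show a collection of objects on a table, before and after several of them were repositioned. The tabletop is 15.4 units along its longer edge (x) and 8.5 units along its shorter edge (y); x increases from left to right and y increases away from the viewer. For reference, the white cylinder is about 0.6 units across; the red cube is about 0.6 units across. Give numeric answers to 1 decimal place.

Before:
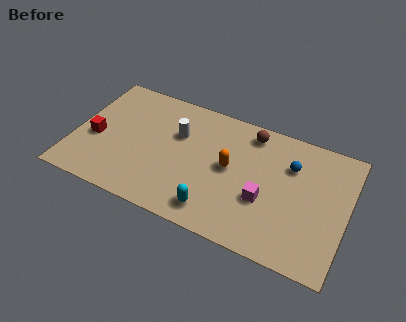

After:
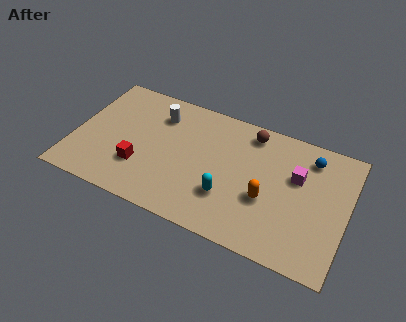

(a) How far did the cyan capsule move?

1.3

From (8.3, 1.4) to (8.9, 2.6), the cyan capsule covered √(0.6² + 1.2²) ≈ 1.3 units.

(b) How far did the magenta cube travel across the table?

2.7

The magenta cube was near (10.9, 3.2) before and (12.5, 5.4) after, so it travelled √(1.6² + 2.2²) ≈ 2.7 units.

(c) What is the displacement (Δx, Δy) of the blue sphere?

(1.0, 0.9)

The blue sphere started near (12.1, 6.0) and ended near (13.1, 6.9).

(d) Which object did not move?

the brown sphere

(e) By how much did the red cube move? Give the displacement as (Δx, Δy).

(2.7, -1.0)

The red cube was at about (1.2, 3.6) and moved to about (3.9, 2.6).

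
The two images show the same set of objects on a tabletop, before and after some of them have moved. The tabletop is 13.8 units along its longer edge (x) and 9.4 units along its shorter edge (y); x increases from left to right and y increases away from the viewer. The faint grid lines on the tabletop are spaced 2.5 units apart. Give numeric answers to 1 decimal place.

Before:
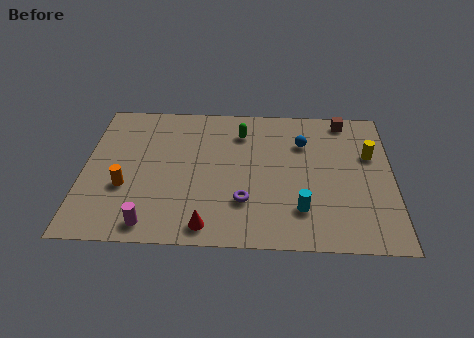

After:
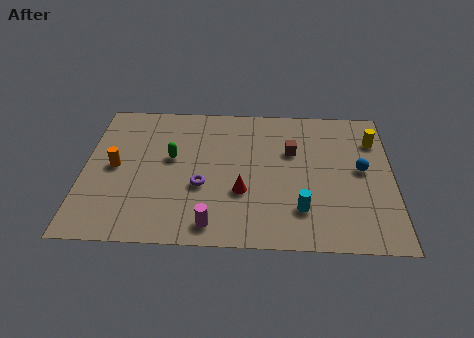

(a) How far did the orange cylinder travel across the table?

1.4

From (1.9, 3.4) to (1.4, 4.7), the orange cylinder covered √(0.5² + 1.3²) ≈ 1.4 units.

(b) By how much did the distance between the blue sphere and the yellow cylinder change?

-1.0

The distance was about 3.1 in the first image and 2.1 in the second, so they moved 1.0 units closer together.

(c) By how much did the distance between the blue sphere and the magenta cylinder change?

-1.1

The distance was about 8.7 in the first image and 7.6 in the second, so they moved 1.1 units closer together.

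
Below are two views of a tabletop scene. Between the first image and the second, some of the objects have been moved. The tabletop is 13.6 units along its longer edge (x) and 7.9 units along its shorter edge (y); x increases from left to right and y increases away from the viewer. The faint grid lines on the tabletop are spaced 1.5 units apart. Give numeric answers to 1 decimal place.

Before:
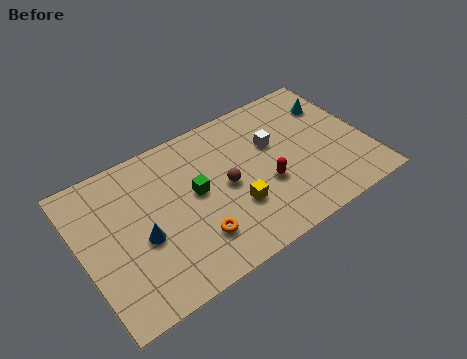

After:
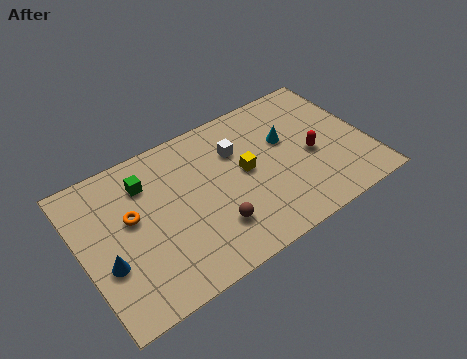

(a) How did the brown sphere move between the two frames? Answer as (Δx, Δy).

(-0.9, -1.8)

The brown sphere started near (6.8, 3.9) and ended near (5.9, 2.1).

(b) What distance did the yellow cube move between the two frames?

1.8

From (7.0, 2.6) to (7.8, 4.2), the yellow cube covered √(0.8² + 1.6²) ≈ 1.8 units.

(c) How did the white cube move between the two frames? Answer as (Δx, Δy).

(-1.7, 0.5)

The white cube started near (9.3, 5.0) and ended near (7.6, 5.5).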